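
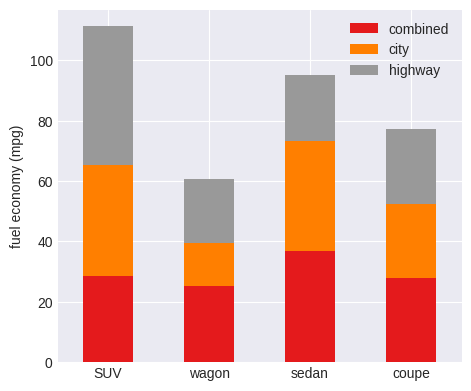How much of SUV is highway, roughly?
≈ 40

highway top ≈ 110, bottom ≈ 70; segment ≈ 40.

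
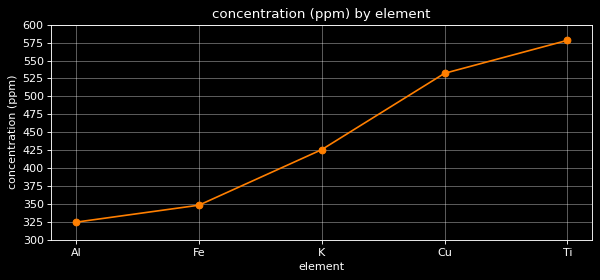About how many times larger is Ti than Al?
Ti ≈ 575, Al ≈ 325; 575/325 ≈ 1.77.

≈ 1.77×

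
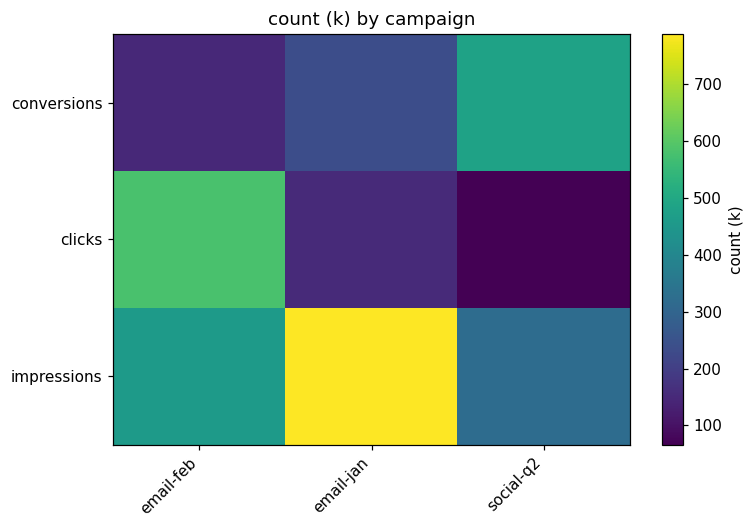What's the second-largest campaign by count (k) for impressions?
Top 3 for impressions: email-jan ≈ 800, email-feb ≈ 500, social-q2 ≈ 300.

email-feb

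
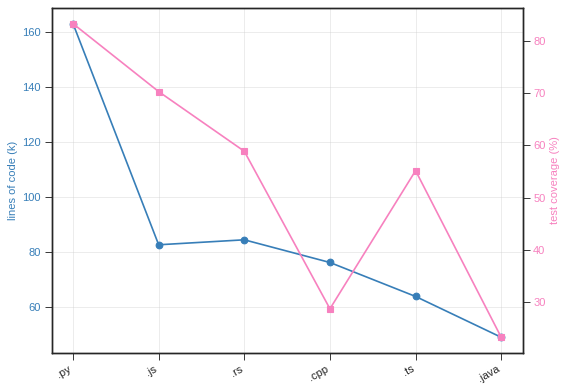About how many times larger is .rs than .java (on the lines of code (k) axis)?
≈ 1.6×

.rs ≈ 80, .java ≈ 50; 80/50 ≈ 1.6.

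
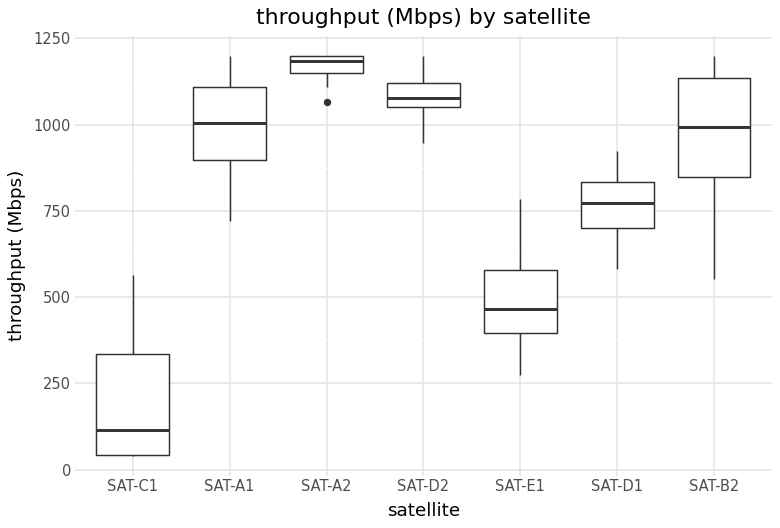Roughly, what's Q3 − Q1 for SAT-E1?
Q3 ≈ 600, Q1 ≈ 400; IQR ≈ 200.

≈ 200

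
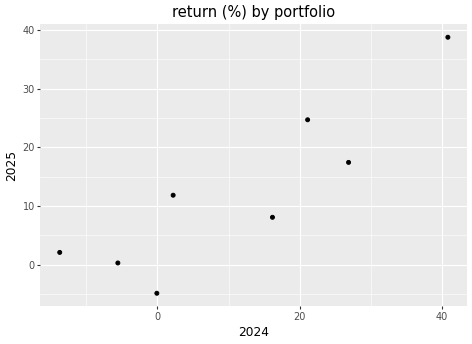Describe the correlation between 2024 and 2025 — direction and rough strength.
positive, strong

Points are positively correlated; strong (|r| ≈ 0.9).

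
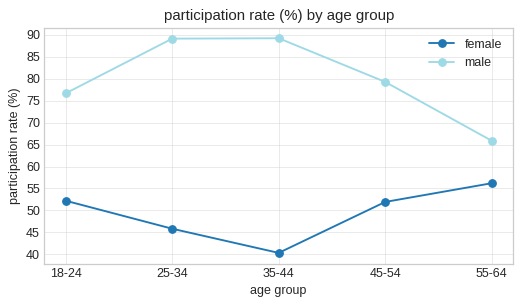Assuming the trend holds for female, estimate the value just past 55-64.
Last three: 40, 50, 55 → slope ≈ 7.5/step → next ≈ 62.5.

≈ 62.5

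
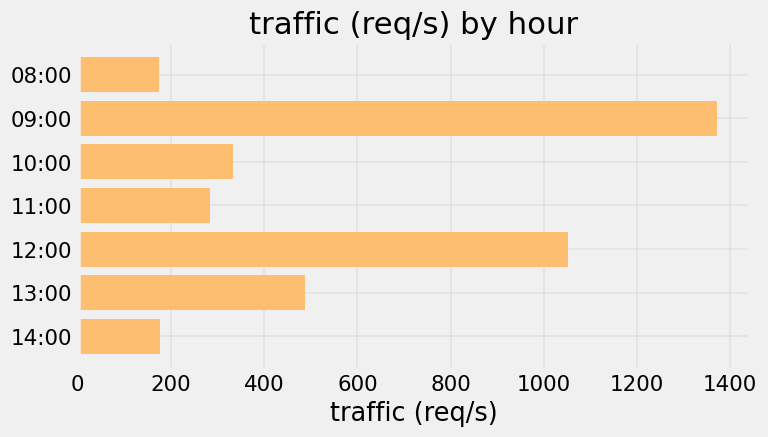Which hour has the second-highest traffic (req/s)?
12:00

Top 3: 09:00 ≈ 1400, 12:00 ≈ 1000, 13:00 ≈ 400.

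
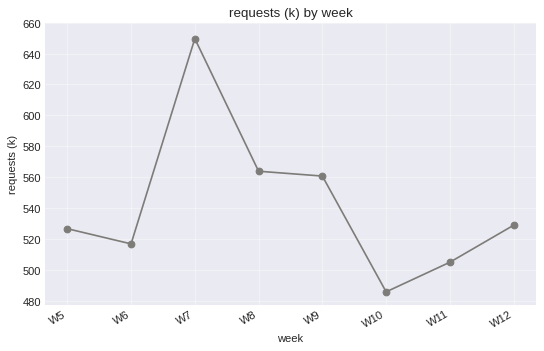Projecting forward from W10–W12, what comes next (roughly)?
≈ 540

Last three: 480, 500, 520 → slope ≈ 20/step → next ≈ 540.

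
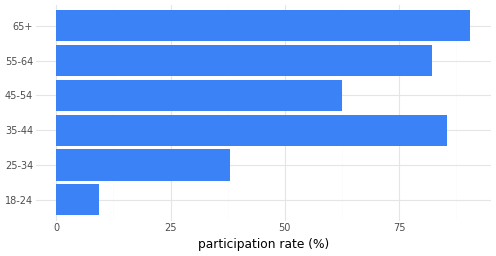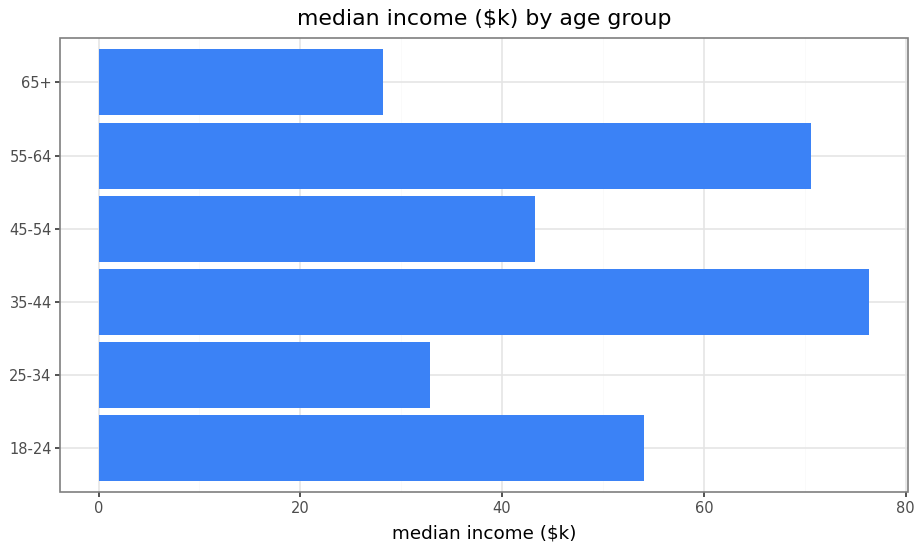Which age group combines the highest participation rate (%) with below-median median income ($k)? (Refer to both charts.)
Chart 2 median median income ($k) ≈ 50; below-median age groups: 25-34, 45-54, 65+. Among those, 65+ has the highest participation rate (%) (≈ 90).

65+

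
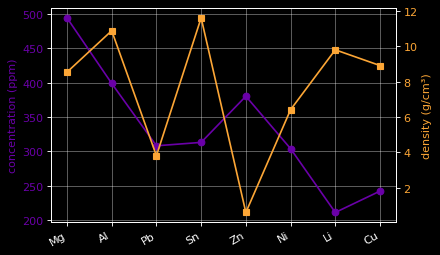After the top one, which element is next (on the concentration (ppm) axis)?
Al

Top 3 (on the concentration (ppm) axis): Mg ≈ 500, Al ≈ 400, Zn ≈ 375.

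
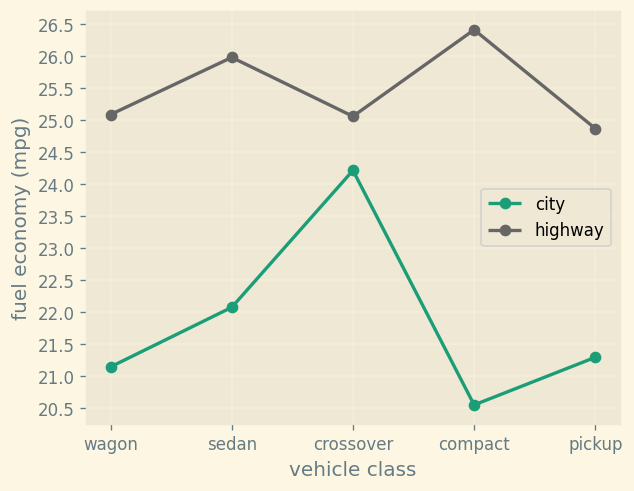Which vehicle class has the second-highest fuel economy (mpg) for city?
sedan

Top 3 for city: crossover ≈ 24.0, sedan ≈ 22.0, pickup ≈ 21.5.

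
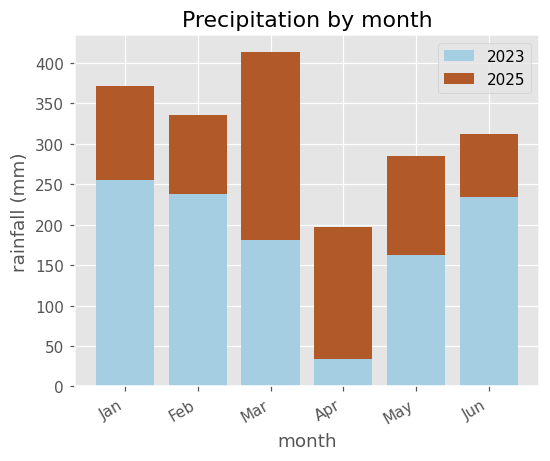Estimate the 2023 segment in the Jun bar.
≈ 250

2023 top ≈ 250, bottom ≈ 0; segment ≈ 250.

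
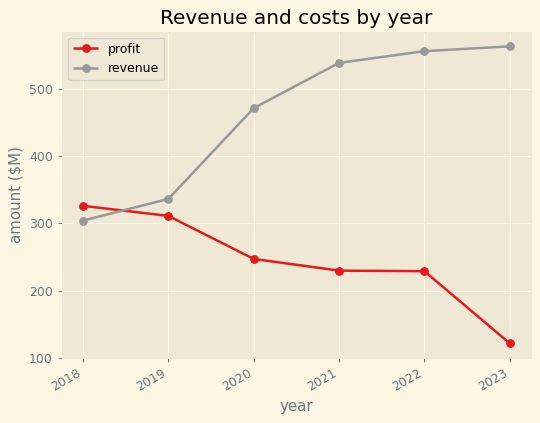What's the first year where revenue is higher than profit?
2019

2018: revenue ≈ 300 vs profit ≈ 350 (not yet); 2019: revenue ≈ 350 vs profit ≈ 300 (first crossover).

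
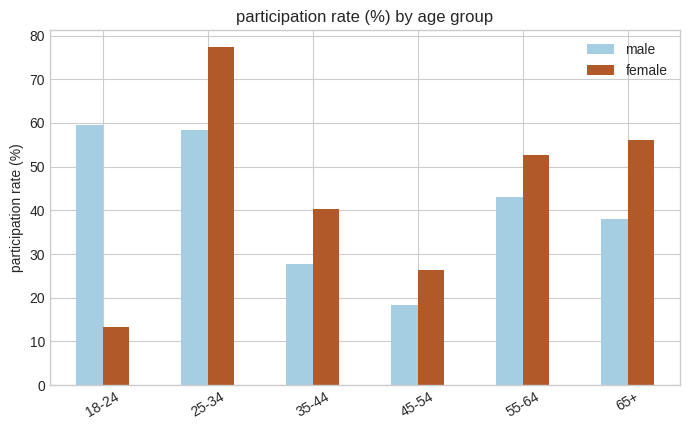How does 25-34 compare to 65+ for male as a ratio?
25-34 ≈ 60, 65+ ≈ 40; 60/40 ≈ 1.5.

≈ 1.5×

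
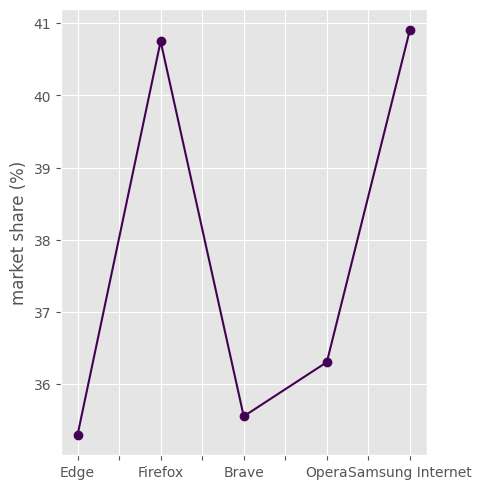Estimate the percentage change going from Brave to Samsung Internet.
≈ +15.5%

Brave ≈ 35.5, Samsung Internet ≈ 41.0; (41.0 − 35.5) / 35.5 ≈ +15.5%.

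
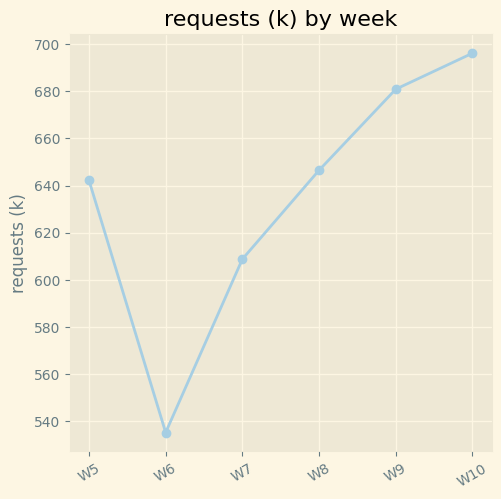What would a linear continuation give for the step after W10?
Last three: 640, 680, 700 → slope ≈ 30/step → next ≈ 730.

≈ 730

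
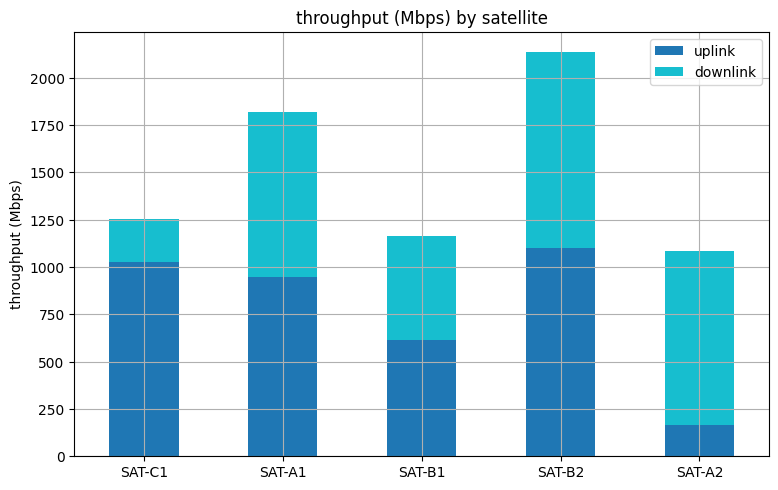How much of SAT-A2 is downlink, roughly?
≈ 800

downlink top ≈ 1000, bottom ≈ 200; segment ≈ 800.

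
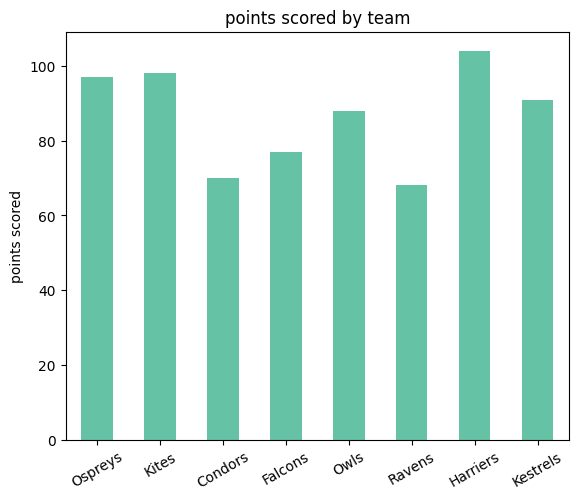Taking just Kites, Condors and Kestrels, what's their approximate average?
(100 + 70 + 90) / 3 ≈ 87.

≈ 87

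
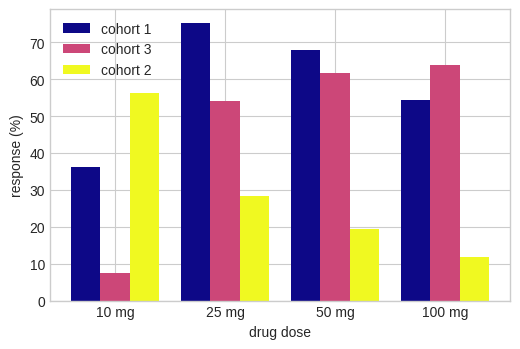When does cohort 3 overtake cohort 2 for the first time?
25 mg

10 mg: cohort 3 ≈ 10 vs cohort 2 ≈ 60 (not yet); 25 mg: cohort 3 ≈ 50 vs cohort 2 ≈ 30 (first crossover).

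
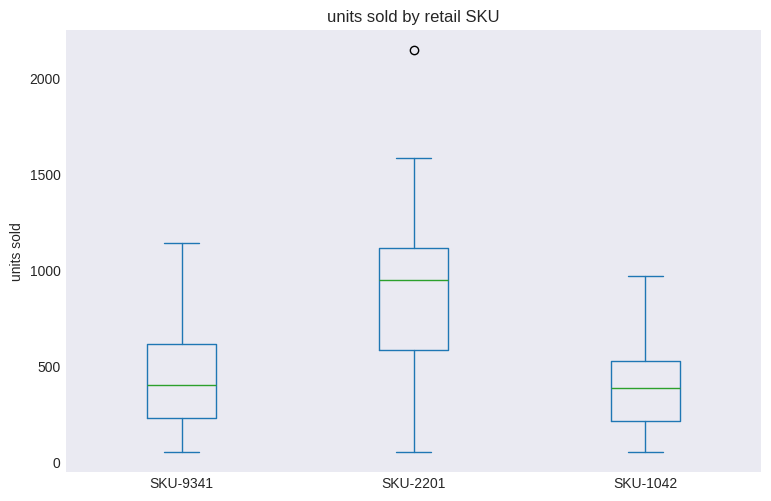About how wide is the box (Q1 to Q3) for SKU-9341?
≈ 350

Q3 ≈ 600, Q1 ≈ 250; IQR ≈ 350.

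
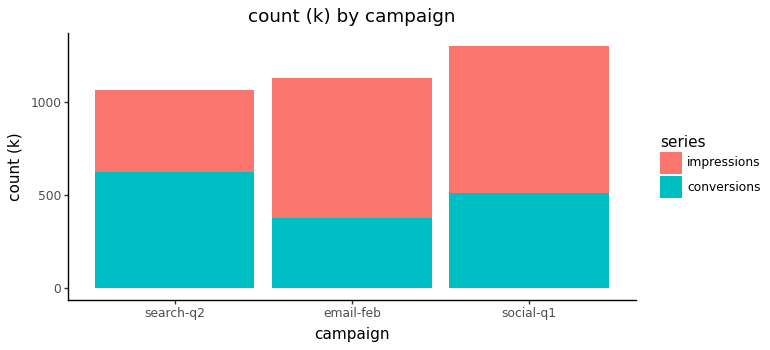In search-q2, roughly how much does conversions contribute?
conversions top ≈ 600, bottom ≈ 0; segment ≈ 600.

≈ 600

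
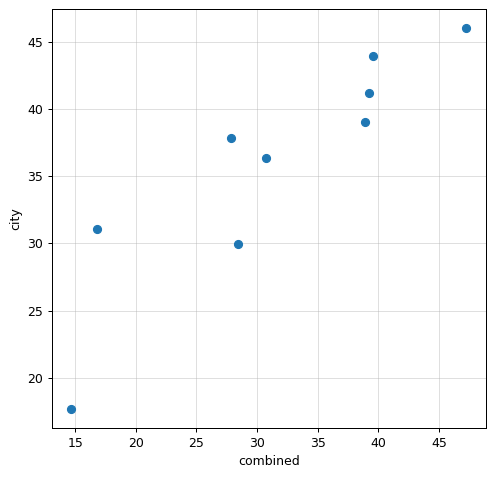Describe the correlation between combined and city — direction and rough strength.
positive, strong

Points are positively correlated; strong (|r| ≈ 0.9).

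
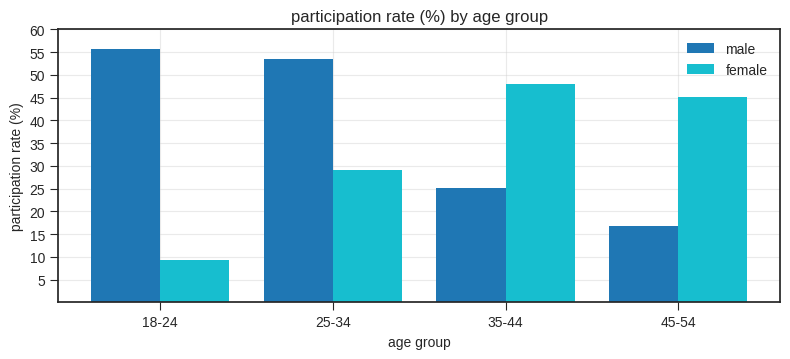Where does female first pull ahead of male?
25-34: female ≈ 30 vs male ≈ 55 (not yet); 35-44: female ≈ 50 vs male ≈ 25 (first crossover).

35-44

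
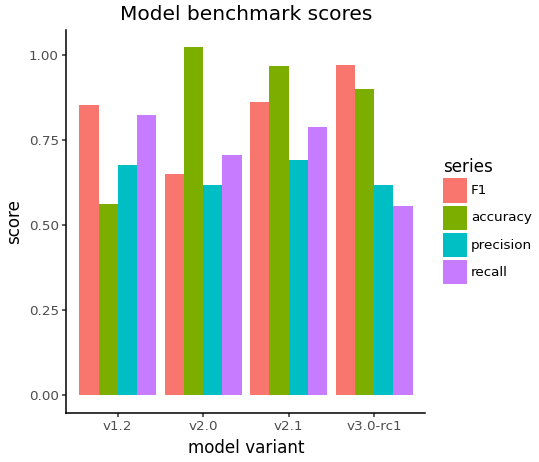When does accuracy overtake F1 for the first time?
v1.2: accuracy ≈ 0.6 vs F1 ≈ 0.9 (not yet); v2.0: accuracy ≈ 1.0 vs F1 ≈ 0.6 (first crossover).

v2.0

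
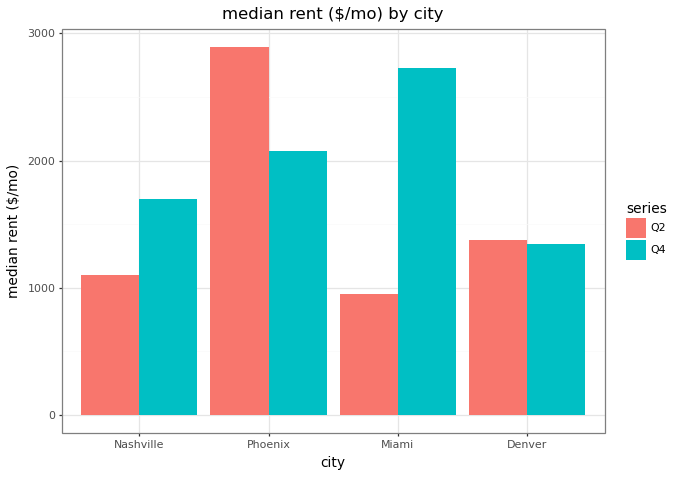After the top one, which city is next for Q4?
Top 3 for Q4: Miami ≈ 2500, Phoenix ≈ 2000, Nashville ≈ 1500.

Phoenix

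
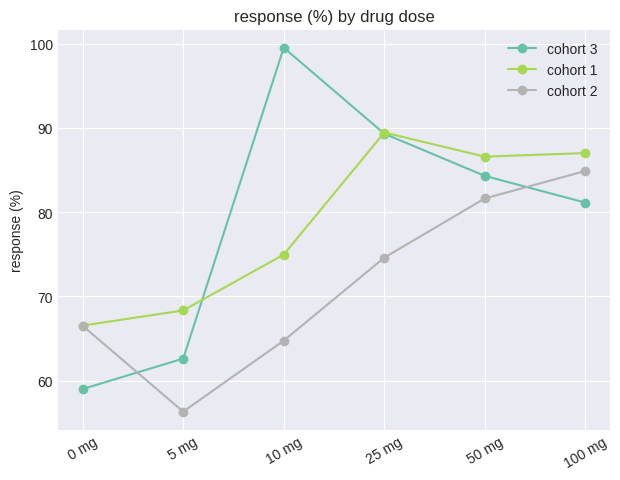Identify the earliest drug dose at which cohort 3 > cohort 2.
0 mg: cohort 3 ≈ 60 vs cohort 2 ≈ 65 (not yet); 5 mg: cohort 3 ≈ 65 vs cohort 2 ≈ 55 (first crossover).

5 mg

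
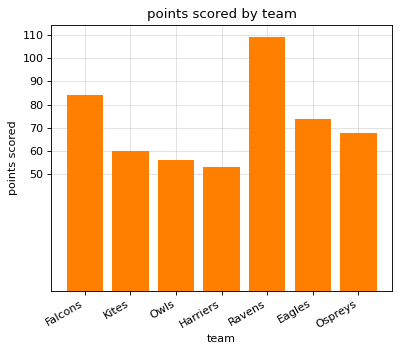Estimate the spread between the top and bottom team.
≈ 60

Max Ravens ≈ 110, min Harriers ≈ 50; range ≈ 60.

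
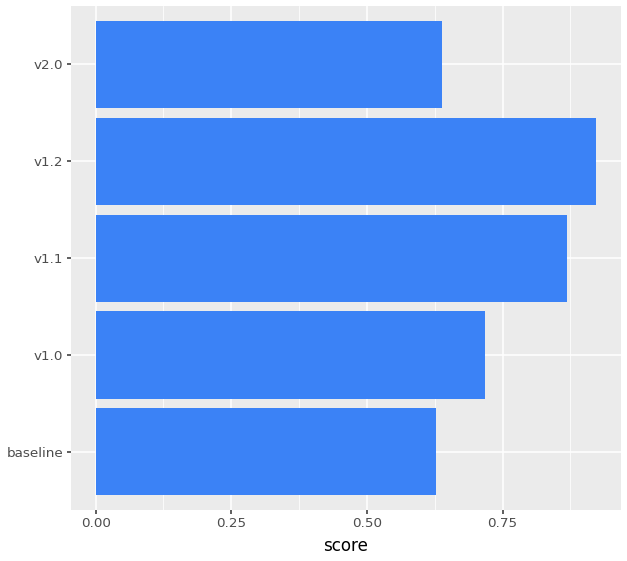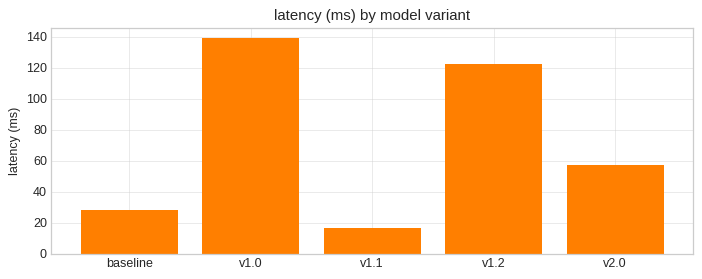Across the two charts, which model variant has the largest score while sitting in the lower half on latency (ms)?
Chart 2 median latency (ms) ≈ 60; below-median model variants: baseline, v1.1. Among those, v1.1 has the highest score (≈ 0.9).

v1.1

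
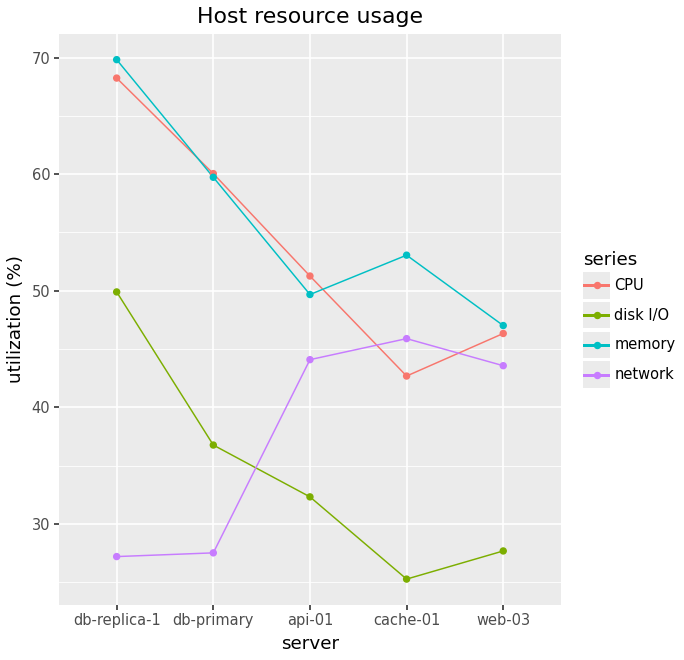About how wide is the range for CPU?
Max db-replica-1 ≈ 70, min cache-01 ≈ 45; range ≈ 25.

≈ 25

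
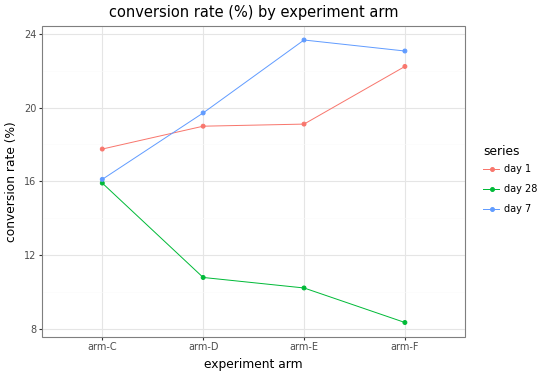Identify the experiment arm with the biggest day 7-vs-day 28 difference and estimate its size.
arm-F: day 7 ≈ 24, day 28 ≈ 8 → gap ≈ 16. Next-largest (arm-E) is only ≈ 14.

arm-F, ≈ 16 %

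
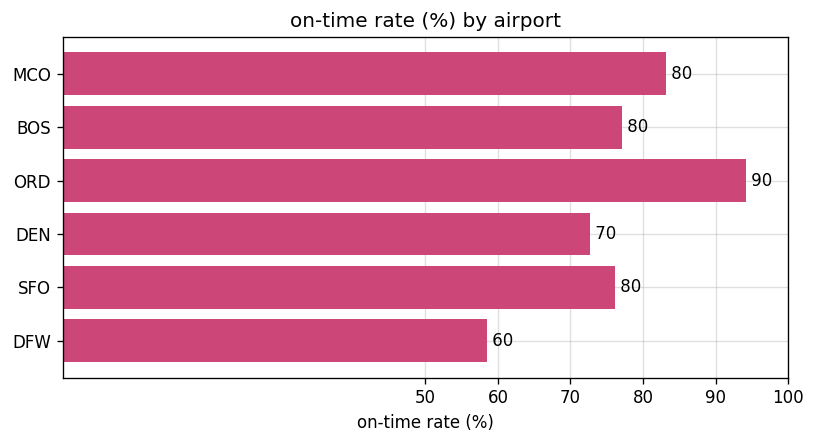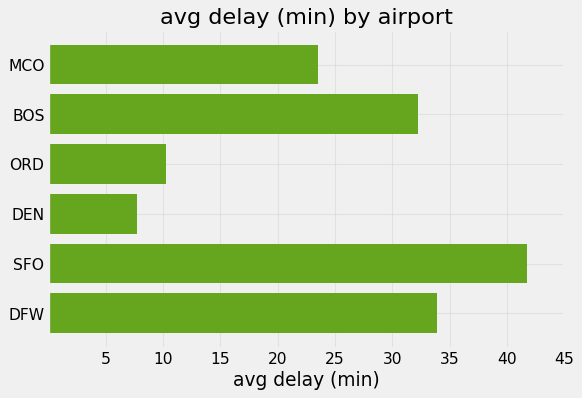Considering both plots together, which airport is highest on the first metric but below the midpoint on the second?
Chart 2 median avg delay (min) ≈ 30; below-median airports: MCO, ORD, DEN. Among those, ORD has the highest on-time rate (%) (≈ 90).

ORD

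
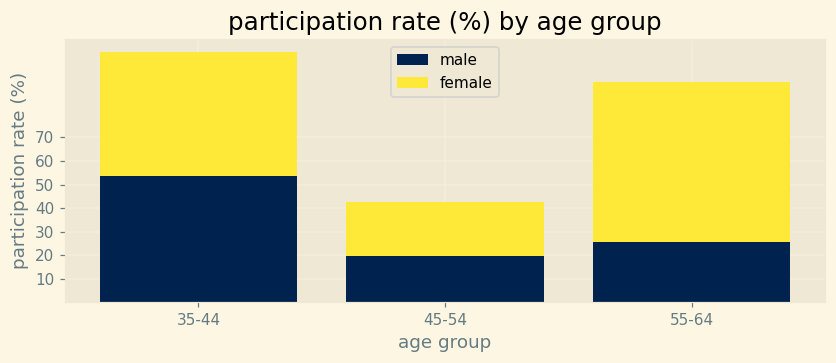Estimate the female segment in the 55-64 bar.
female top ≈ 90, bottom ≈ 30; segment ≈ 60.

≈ 60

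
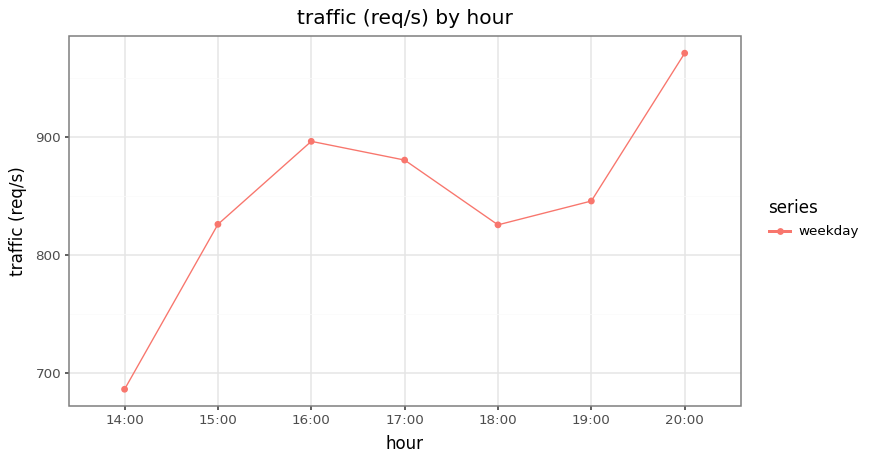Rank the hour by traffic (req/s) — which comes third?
17:00

Top 4: 20:00 ≈ 975, 16:00 ≈ 900, 17:00 ≈ 875, 19:00 ≈ 850.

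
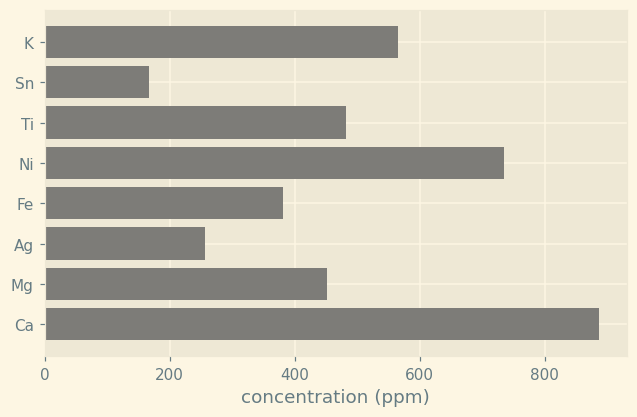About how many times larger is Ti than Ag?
≈ 1.67×

Ti ≈ 500, Ag ≈ 300; 500/300 ≈ 1.67.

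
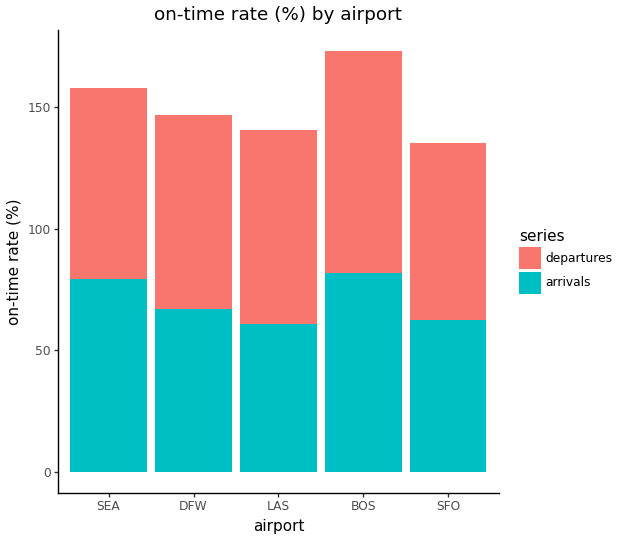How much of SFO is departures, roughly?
≈ 80

departures top ≈ 140, bottom ≈ 60; segment ≈ 80.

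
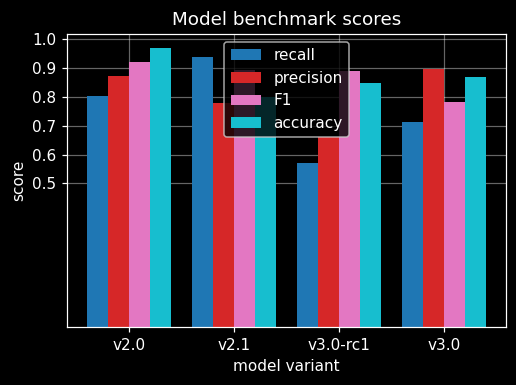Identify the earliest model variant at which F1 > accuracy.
v2.0: F1 ≈ 0.9 vs accuracy ≈ 1.0 (not yet); v2.1: F1 ≈ 0.9 vs accuracy ≈ 0.8 (first crossover).

v2.1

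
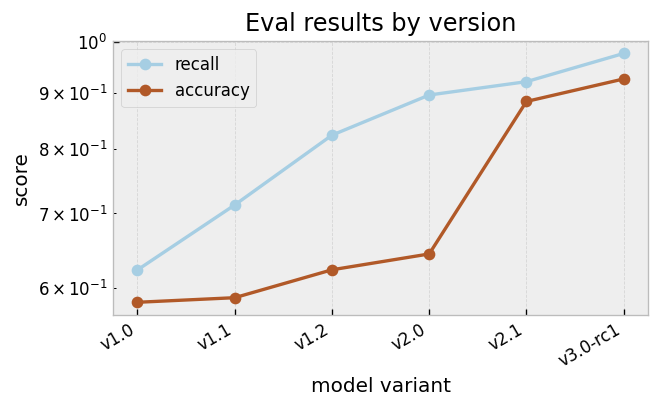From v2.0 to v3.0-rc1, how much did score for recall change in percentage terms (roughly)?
≈ +11.1%

v2.0 ≈ 0.90, v3.0-rc1 ≈ 1.00; (1.00 − 0.90) / 0.90 ≈ +11.1%.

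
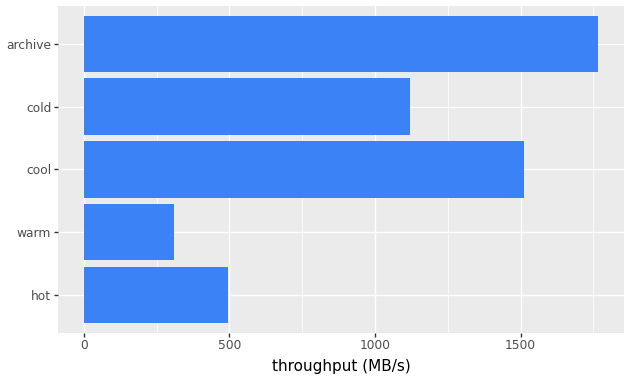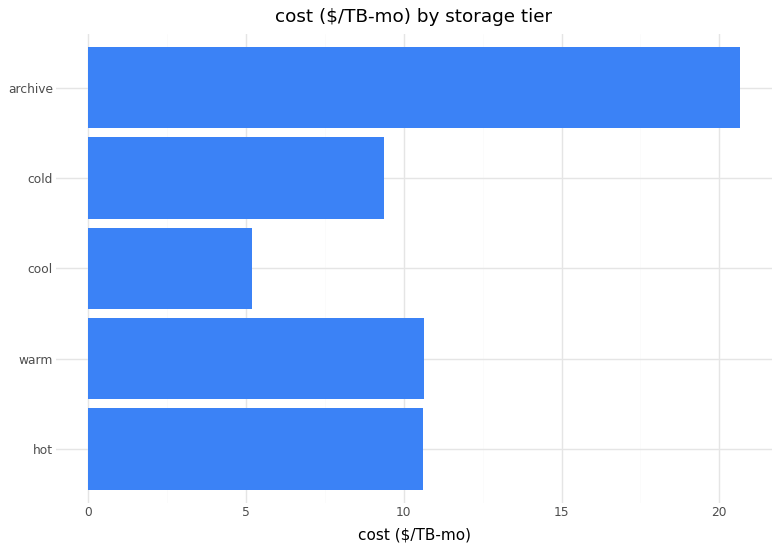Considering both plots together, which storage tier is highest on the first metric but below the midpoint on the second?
cool

Chart 2 median cost ($/TB-mo) ≈ 10; below-median storage tiers: cool, cold. Among those, cool has the highest throughput (MB/s) (≈ 1600).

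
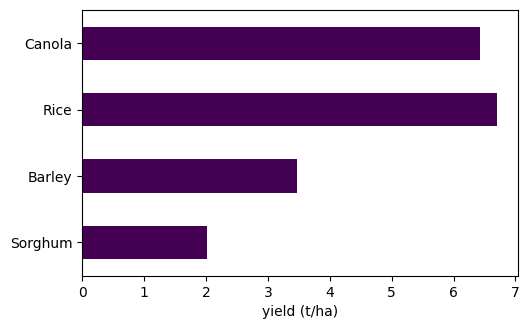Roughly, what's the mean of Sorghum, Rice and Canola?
(2 + 7 + 6) / 3 ≈ 5.

≈ 5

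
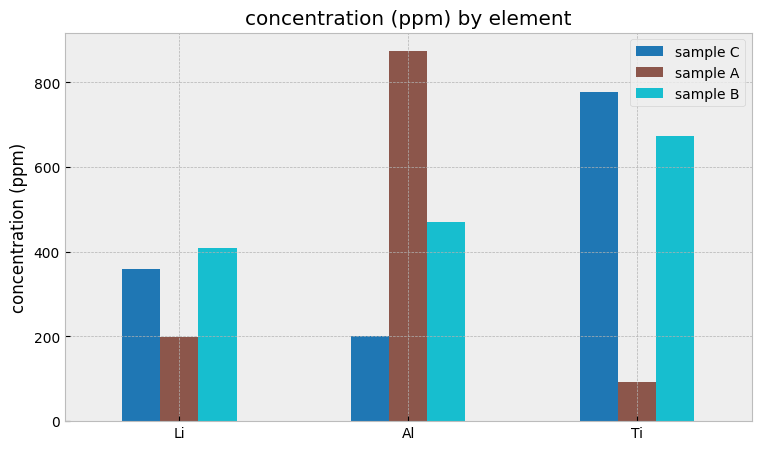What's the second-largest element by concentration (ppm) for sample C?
Top 3 for sample C: Ti ≈ 800, Li ≈ 400, Al ≈ 200.

Li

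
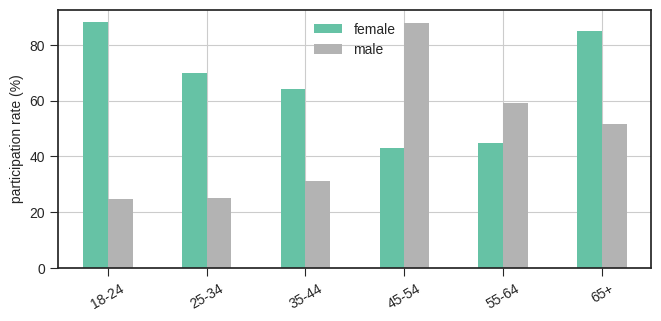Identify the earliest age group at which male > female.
45-54

35-44: male ≈ 30 vs female ≈ 60 (not yet); 45-54: male ≈ 90 vs female ≈ 40 (first crossover).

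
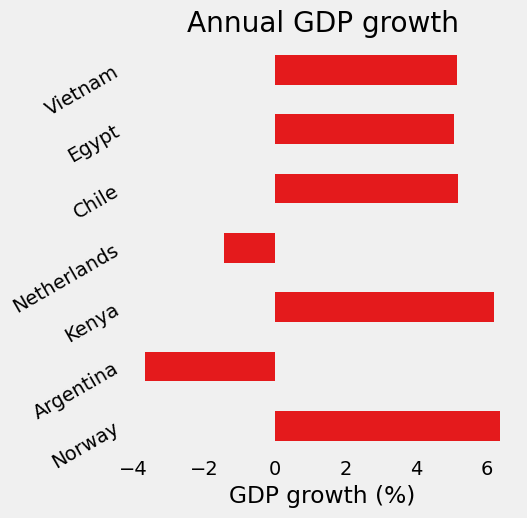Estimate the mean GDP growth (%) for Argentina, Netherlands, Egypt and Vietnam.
(-4 + -1 + 5 + 5) / 4 ≈ 1.

≈ 1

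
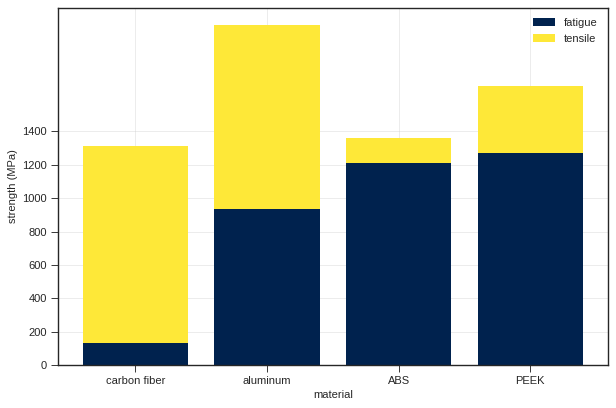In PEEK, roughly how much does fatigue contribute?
fatigue top ≈ 1200, bottom ≈ 0; segment ≈ 1200.

≈ 1200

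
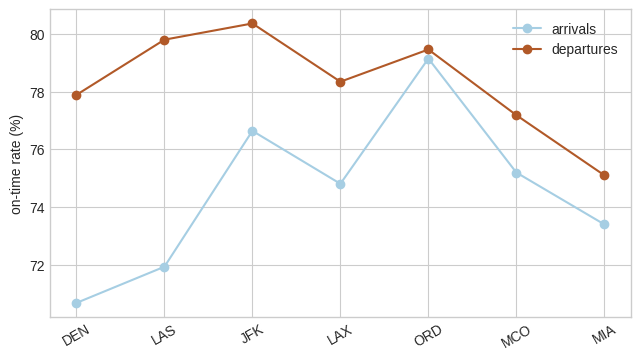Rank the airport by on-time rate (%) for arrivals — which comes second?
JFK

Top 3 for arrivals: ORD ≈ 79, JFK ≈ 77, MCO ≈ 75.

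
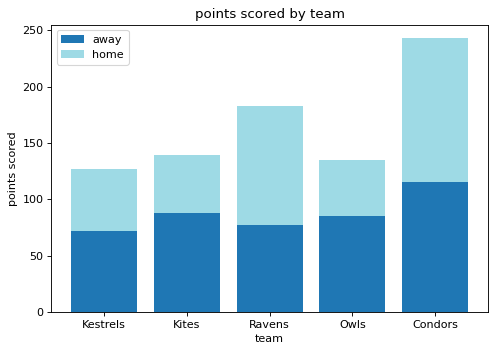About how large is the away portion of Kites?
away top ≈ 100, bottom ≈ 0; segment ≈ 100.

≈ 100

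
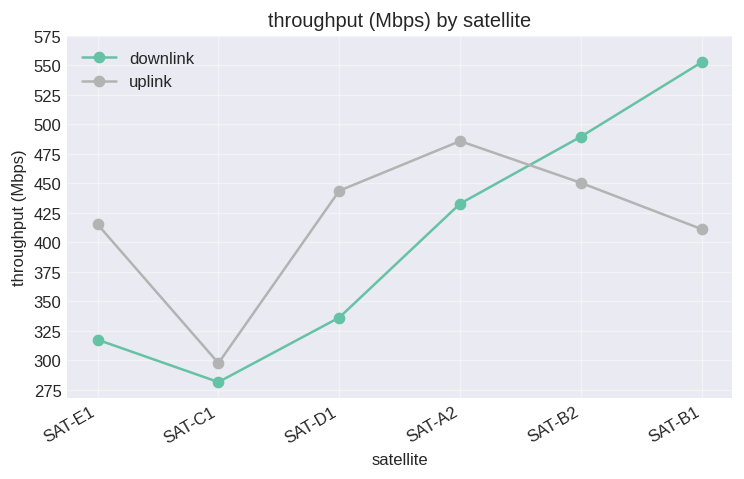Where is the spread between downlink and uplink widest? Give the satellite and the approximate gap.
SAT-B1, ≈ 150 Mbps

SAT-B1: downlink ≈ 550, uplink ≈ 400 → gap ≈ 150. Next-largest (SAT-D1) is only ≈ 125.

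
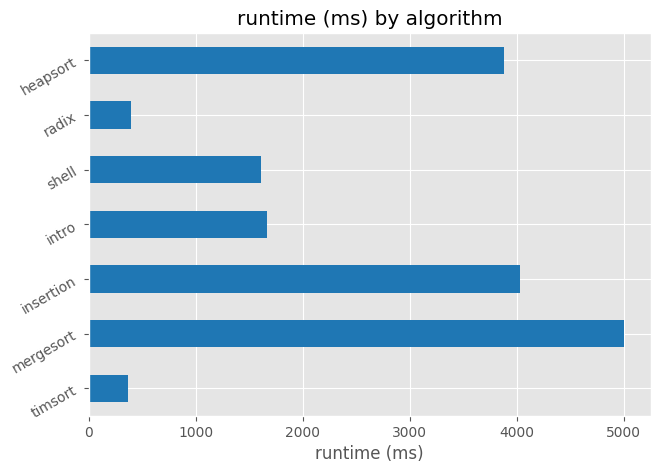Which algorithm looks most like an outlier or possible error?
mergesort

mergesort ≈ 5000; the rest sit between ≈ 500 and ≈ 4000.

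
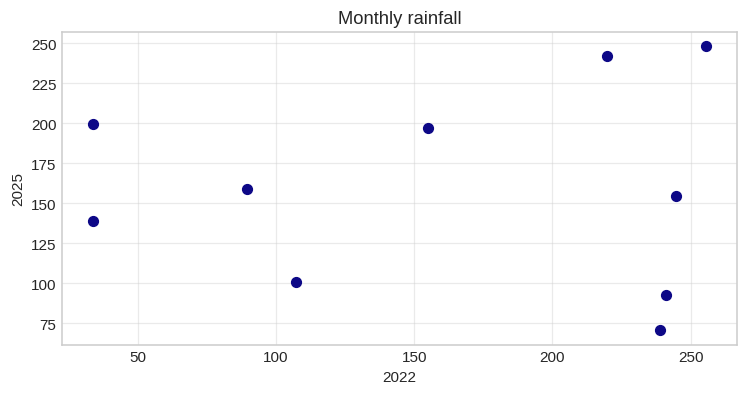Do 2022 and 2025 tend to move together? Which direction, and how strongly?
Points are roughly uncorrelated; weak (|r| ≈ 0.0).

no clear correlation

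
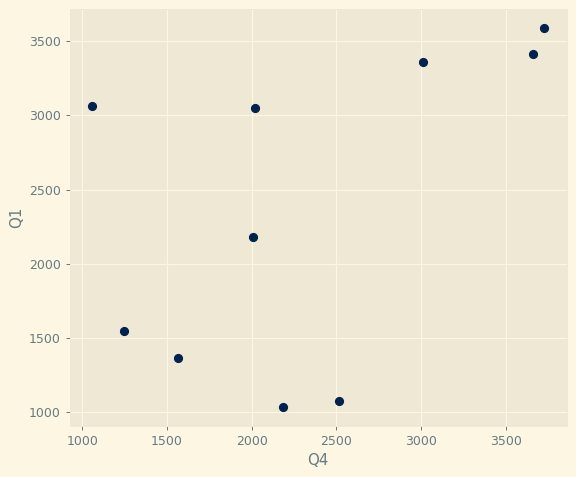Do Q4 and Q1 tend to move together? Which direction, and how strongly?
positive, moderate

Points are positively correlated; moderate (|r| ≈ 0.5).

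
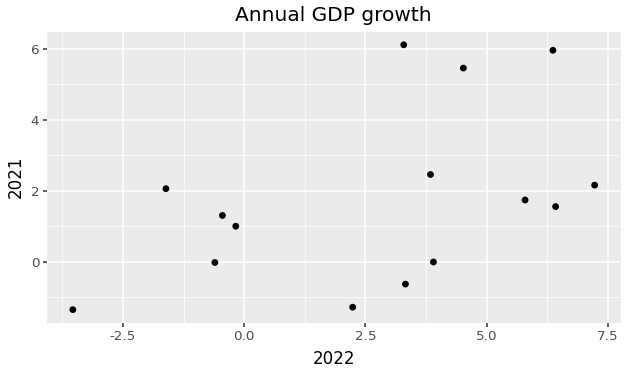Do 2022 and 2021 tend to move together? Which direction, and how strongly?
Points are positively correlated; moderate (|r| ≈ 0.5).

positive, moderate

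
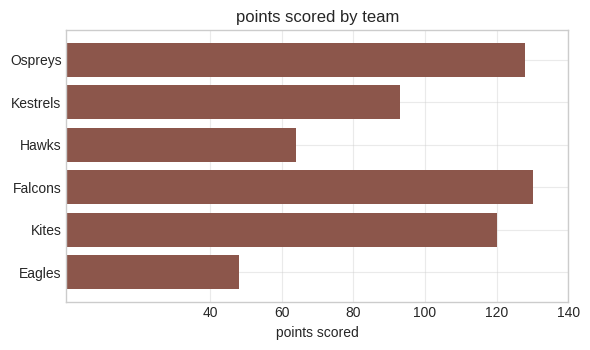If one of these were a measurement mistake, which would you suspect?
Eagles ≈ 40; the rest sit between ≈ 60 and ≈ 120.

Eagles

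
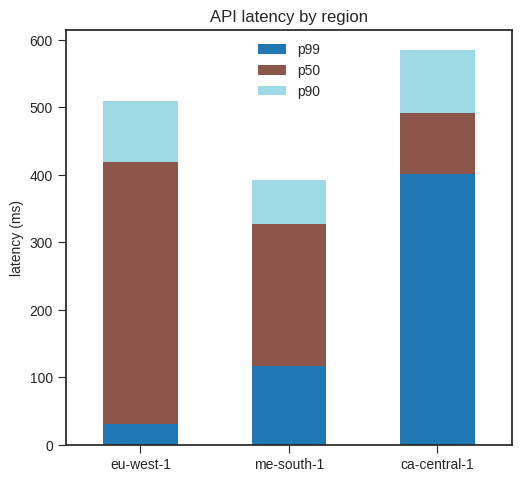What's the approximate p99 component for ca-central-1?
p99 top ≈ 400, bottom ≈ 0; segment ≈ 400.

≈ 400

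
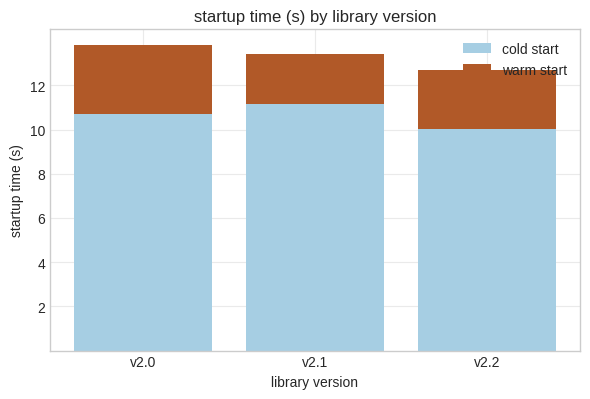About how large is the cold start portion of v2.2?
cold start top ≈ 10, bottom ≈ 0; segment ≈ 10.

≈ 10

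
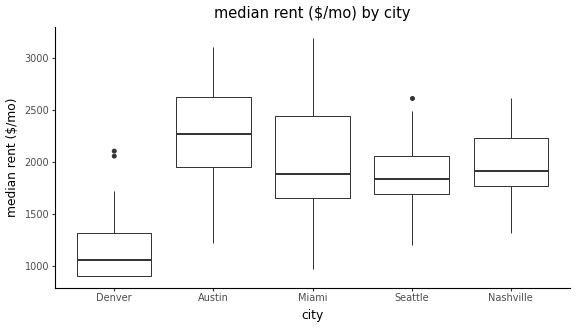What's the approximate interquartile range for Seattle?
≈ 400

Q3 ≈ 2100, Q1 ≈ 1700; IQR ≈ 400.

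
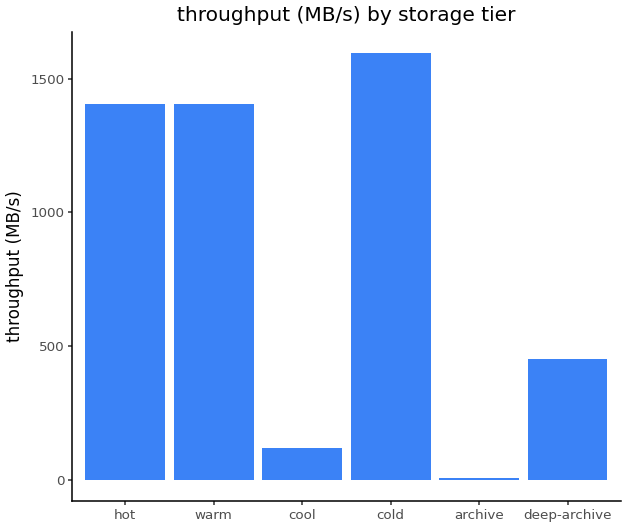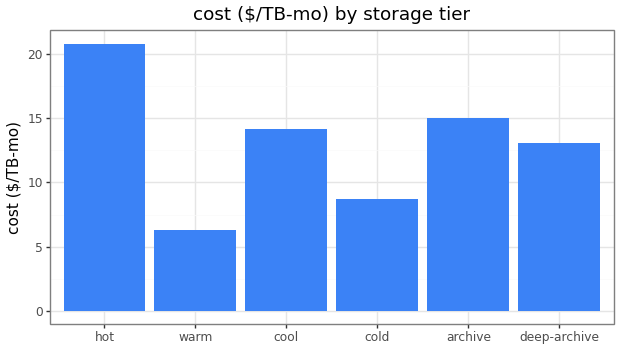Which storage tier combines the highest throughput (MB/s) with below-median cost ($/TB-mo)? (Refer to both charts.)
cold

Chart 2 median cost ($/TB-mo) ≈ 14; below-median storage tiers: warm, cold, deep-archive. Among those, cold has the highest throughput (MB/s) (≈ 1600).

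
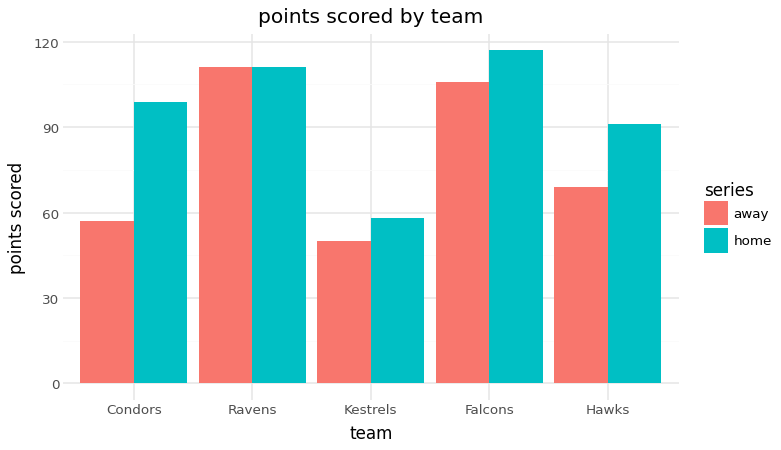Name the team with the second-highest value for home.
Top 3 for home: Falcons ≈ 120, Ravens ≈ 110, Condors ≈ 100.

Ravens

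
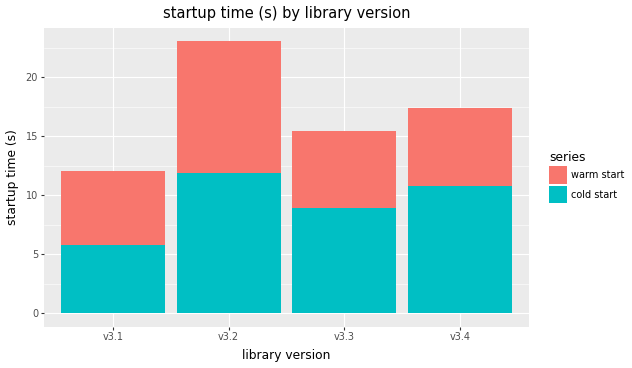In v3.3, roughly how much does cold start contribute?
≈ 8

cold start top ≈ 8, bottom ≈ 0; segment ≈ 8.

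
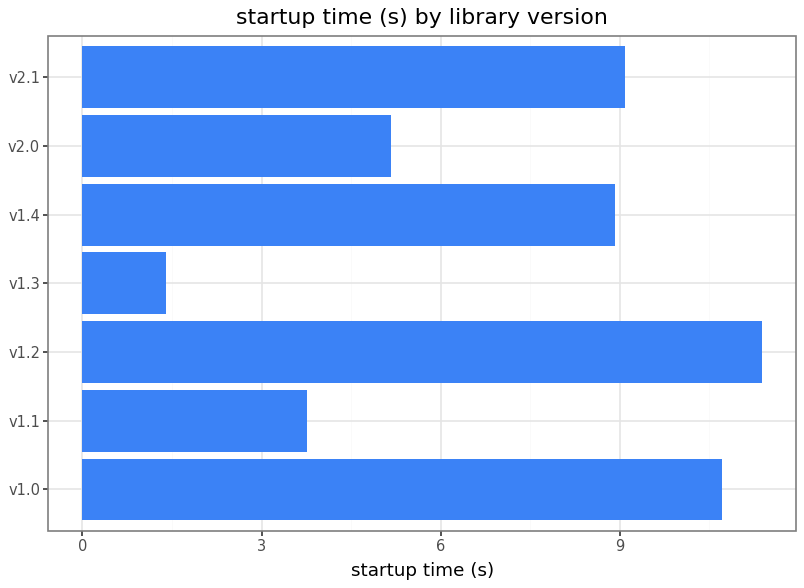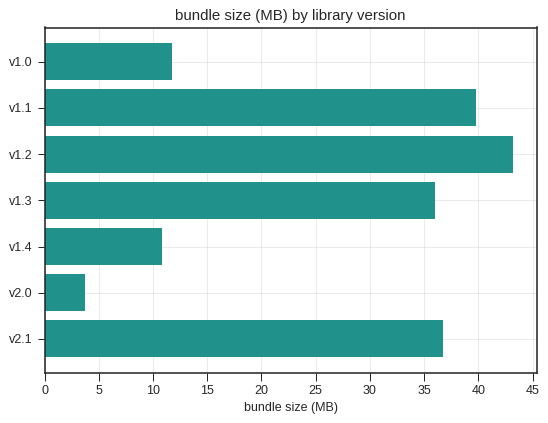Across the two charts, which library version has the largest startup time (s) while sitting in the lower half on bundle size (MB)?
v1.0

Chart 2 median bundle size (MB) ≈ 35; below-median library versions: v1.0, v1.4, v2.0. Among those, v1.0 has the highest startup time (s) (≈ 10).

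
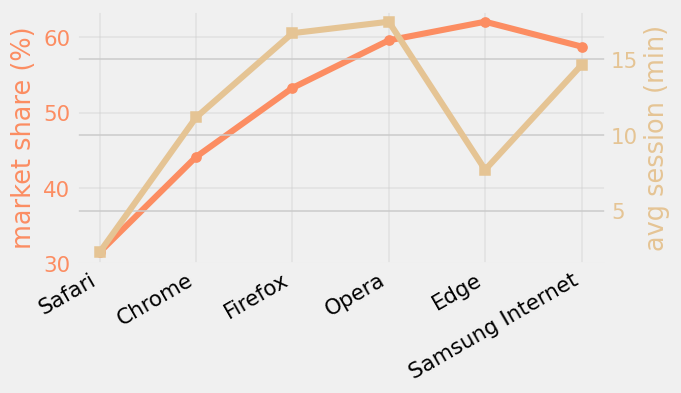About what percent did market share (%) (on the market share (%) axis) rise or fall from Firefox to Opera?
Firefox ≈ 55, Opera ≈ 60; (60 − 55) / 55 ≈ +9.1%.

≈ +9.1%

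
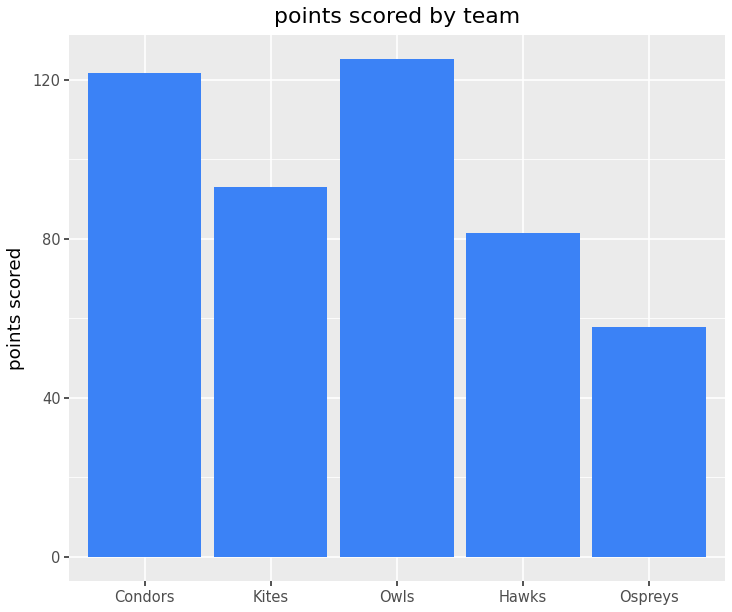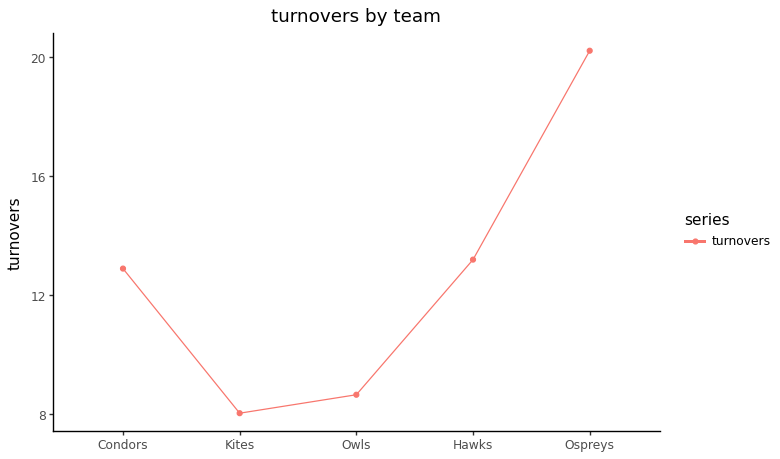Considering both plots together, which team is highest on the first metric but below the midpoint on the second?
Owls

Chart 2 median turnovers ≈ 12; below-median teams: Kites, Owls. Among those, Owls has the highest points scored (≈ 120).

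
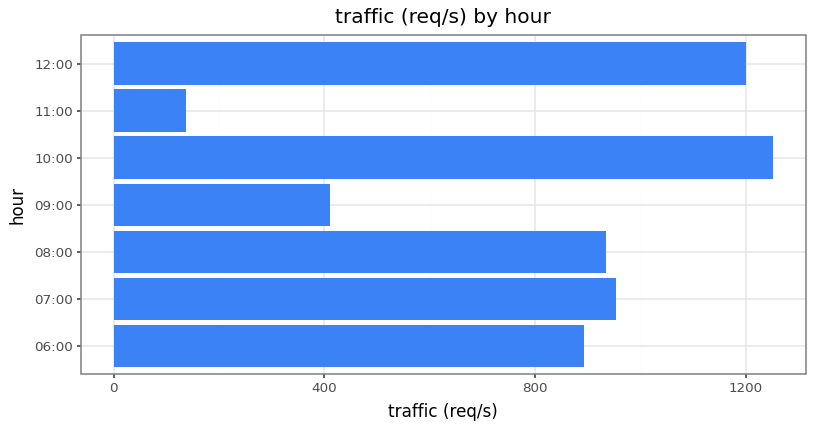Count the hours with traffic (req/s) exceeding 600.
Above 600: 06:00, 07:00, 08:00, 10:00, 12:00.

5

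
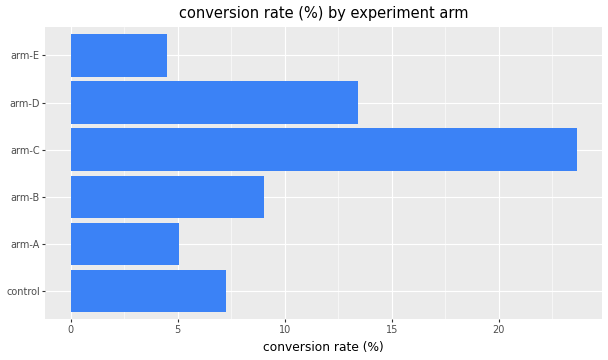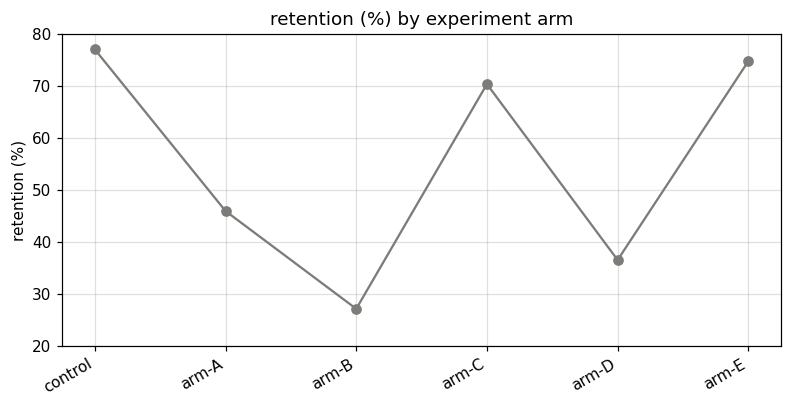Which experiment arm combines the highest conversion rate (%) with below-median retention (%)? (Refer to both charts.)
arm-D

Chart 2 median retention (%) ≈ 60; below-median experiment arms: arm-A, arm-B, arm-D. Among those, arm-D has the highest conversion rate (%) (≈ 15).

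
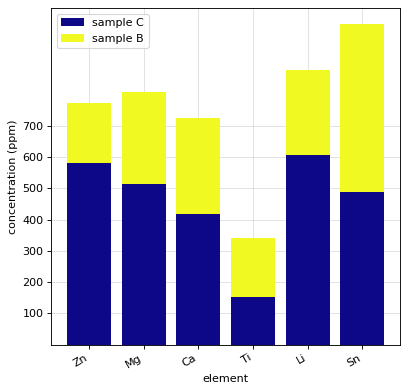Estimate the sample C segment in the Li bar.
sample C top ≈ 600, bottom ≈ 0; segment ≈ 600.

≈ 600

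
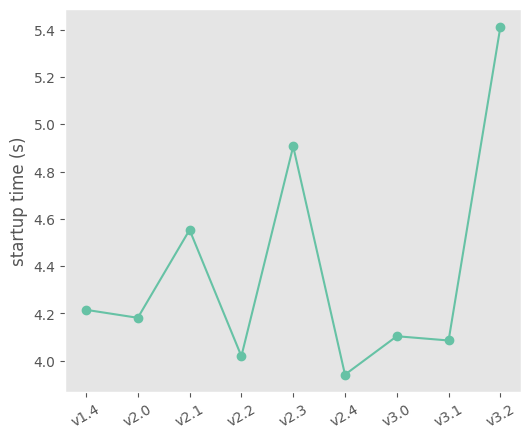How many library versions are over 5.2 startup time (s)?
1

Above 5.2: v3.2.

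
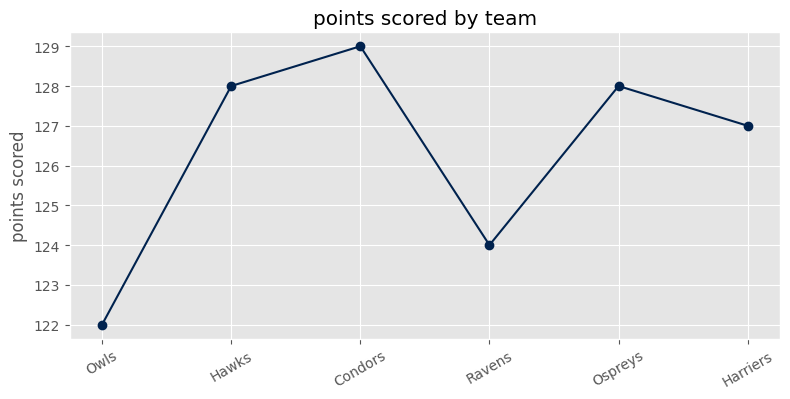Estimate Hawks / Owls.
Hawks ≈ 128, Owls ≈ 122; 128/122 ≈ 1.05.

≈ 1.05×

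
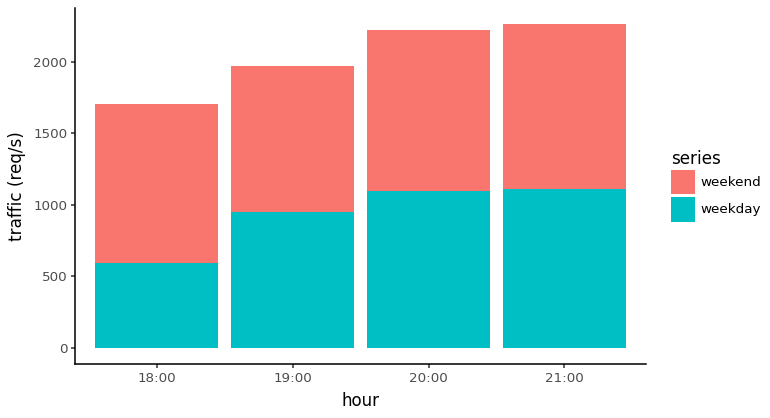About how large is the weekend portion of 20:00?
≈ 1200

weekend top ≈ 2200, bottom ≈ 1000; segment ≈ 1200.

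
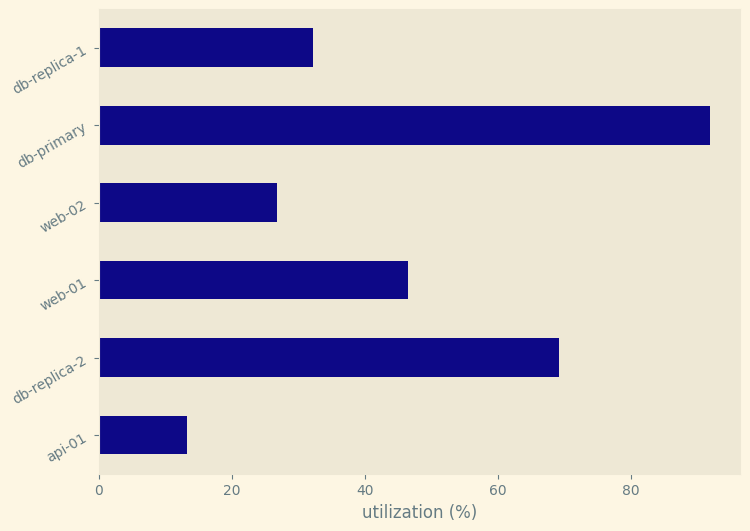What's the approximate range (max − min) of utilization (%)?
Max db-primary ≈ 90, min api-01 ≈ 10; range ≈ 80.

≈ 80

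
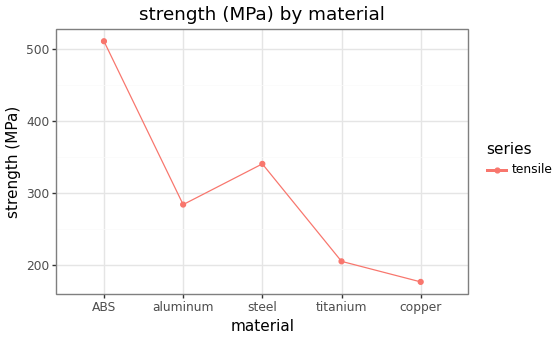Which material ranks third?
aluminum

Top 4: ABS ≈ 500, steel ≈ 350, aluminum ≈ 300, titanium ≈ 200.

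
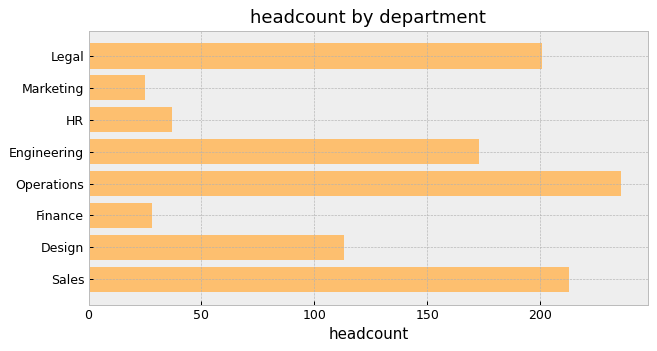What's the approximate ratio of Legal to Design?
≈ 1.67×

Legal ≈ 200, Design ≈ 120; 200/120 ≈ 1.67.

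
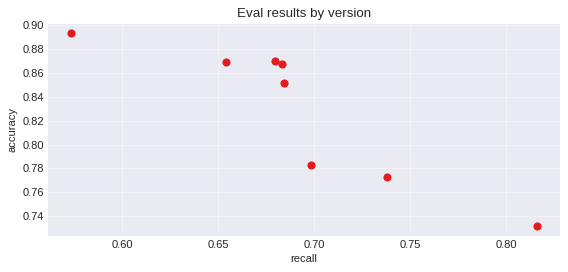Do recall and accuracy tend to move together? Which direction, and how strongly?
Points are negatively correlated; strong (|r| ≈ 0.9).

negative, strong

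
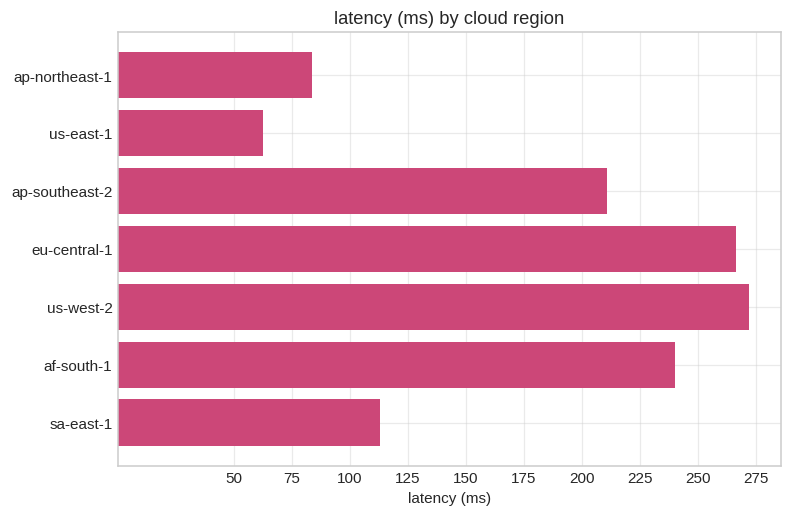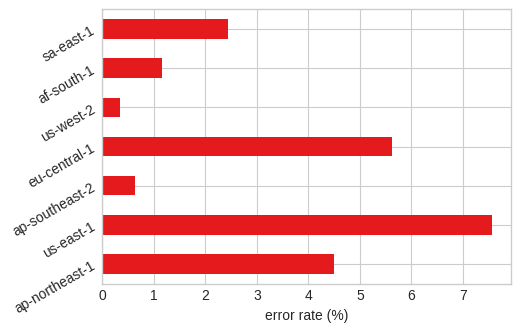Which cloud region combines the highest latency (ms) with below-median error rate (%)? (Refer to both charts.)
Chart 2 median error rate (%) ≈ 2; below-median cloud regions: ap-southeast-2, us-west-2, af-south-1. Among those, us-west-2 has the highest latency (ms) (≈ 275).

us-west-2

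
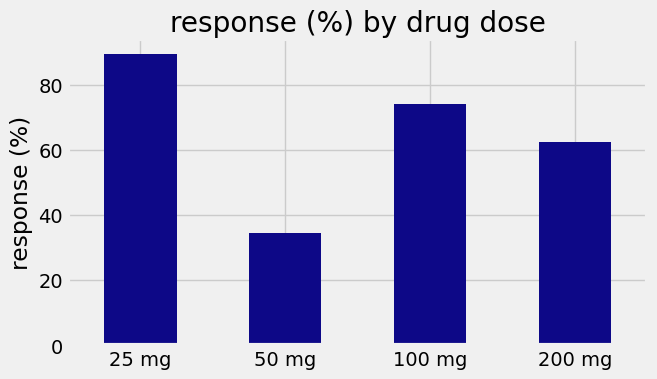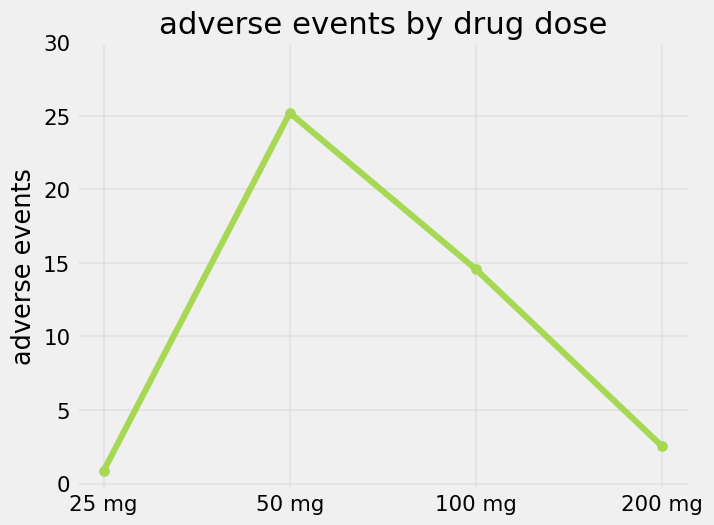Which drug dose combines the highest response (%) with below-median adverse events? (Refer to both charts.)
Chart 2 median adverse events ≈ 10; below-median drug doses: 25 mg, 200 mg. Among those, 25 mg has the highest response (%) (≈ 90).

25 mg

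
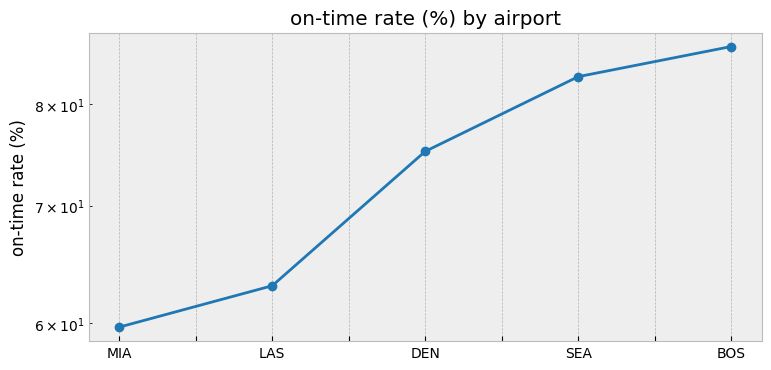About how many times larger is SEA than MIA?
SEA ≈ 85, MIA ≈ 60; 85/60 ≈ 1.42.

≈ 1.42×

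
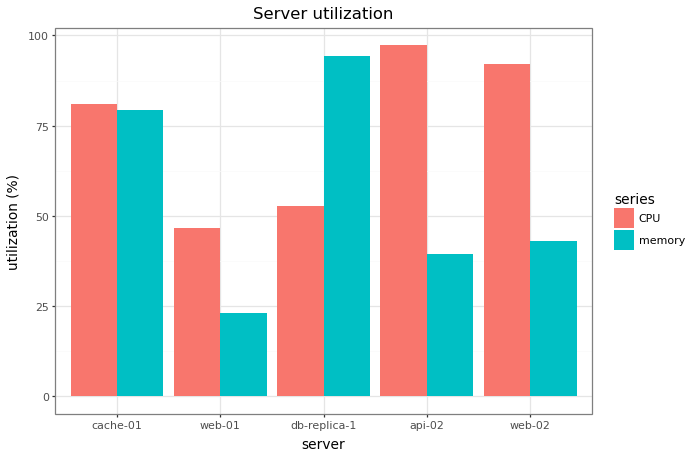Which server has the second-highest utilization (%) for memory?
Top 3 for memory: db-replica-1 ≈ 90, cache-01 ≈ 80, web-02 ≈ 40.

cache-01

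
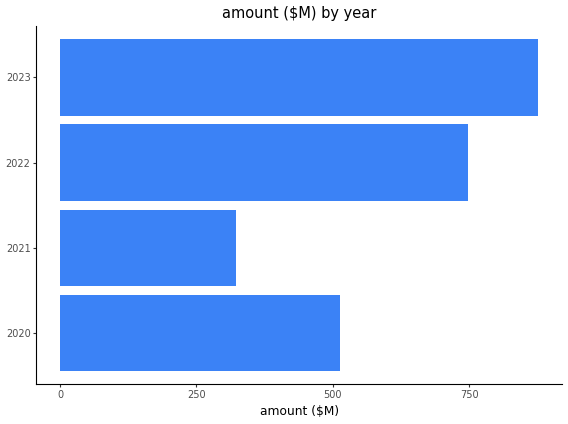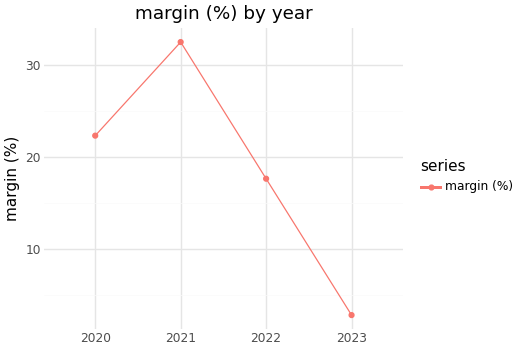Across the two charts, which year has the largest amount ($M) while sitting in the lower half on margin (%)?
Chart 2 median margin (%) ≈ 20; below-median years: 2022, 2023. Among those, 2023 has the highest amount ($M) (≈ 900).

2023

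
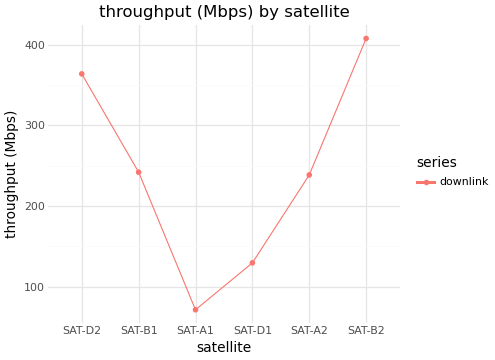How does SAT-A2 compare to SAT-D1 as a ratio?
SAT-A2 ≈ 250, SAT-D1 ≈ 150; 250/150 ≈ 1.67.

≈ 1.67×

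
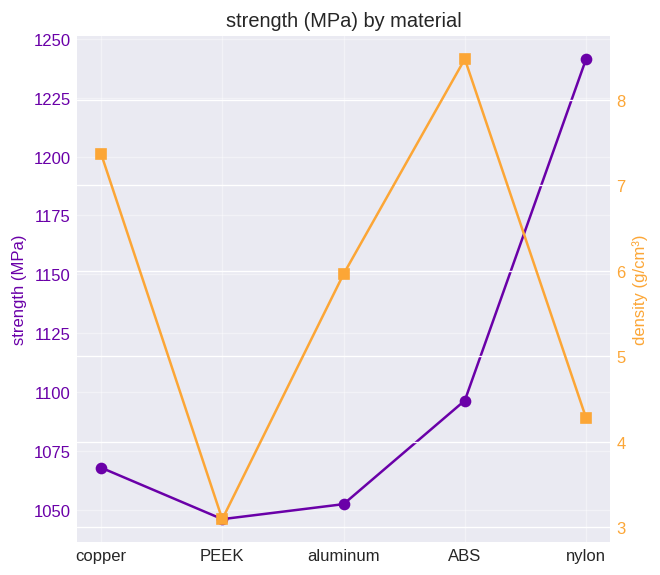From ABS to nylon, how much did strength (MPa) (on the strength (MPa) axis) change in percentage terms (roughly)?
≈ +12.7%

ABS ≈ 1100, nylon ≈ 1240; (1240 − 1100) / 1100 ≈ +12.7%.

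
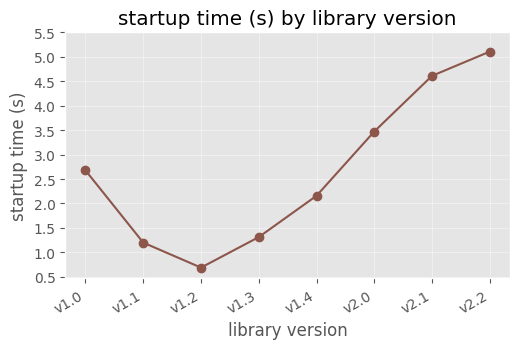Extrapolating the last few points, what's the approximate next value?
Last three: 3.5, 4.5, 5.0 → slope ≈ 0.75/step → next ≈ 5.75.

≈ 5.75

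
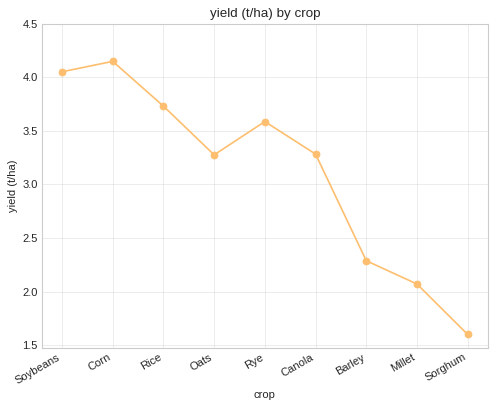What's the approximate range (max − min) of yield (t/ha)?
≈ 2.5

Max Corn ≈ 4.0, min Sorghum ≈ 1.5; range ≈ 2.5.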